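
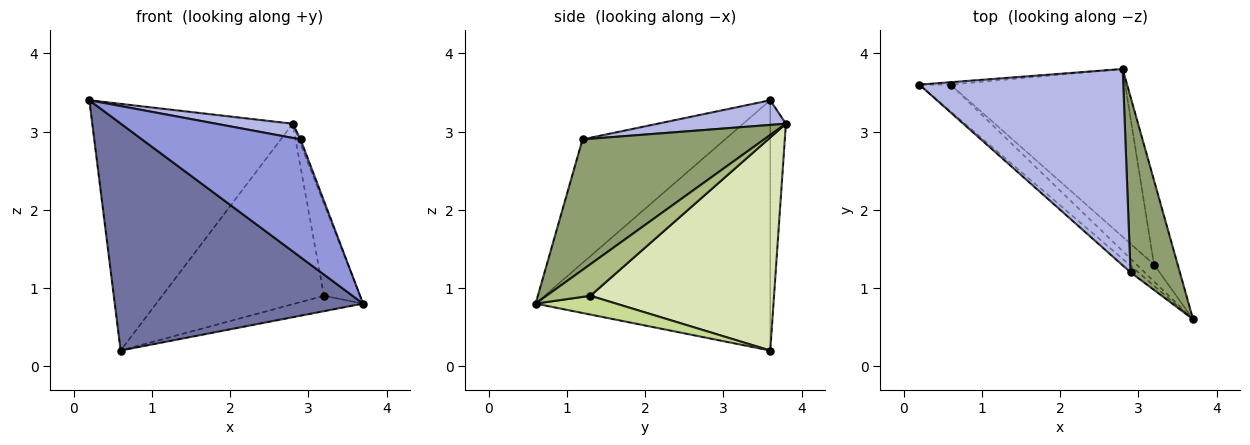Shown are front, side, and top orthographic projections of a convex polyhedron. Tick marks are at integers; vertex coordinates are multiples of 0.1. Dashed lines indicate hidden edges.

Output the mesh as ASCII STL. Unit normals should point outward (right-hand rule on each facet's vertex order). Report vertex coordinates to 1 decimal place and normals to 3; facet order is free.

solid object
 facet normal -0.684 -0.724 -0.086
  outer loop
   vertex 0.6 3.6 0.2
   vertex 3.7 0.6 0.8
   vertex 0.2 3.6 3.4
  endloop
 endfacet
 facet normal -0.078 0.997 -0.010
  outer loop
   vertex 0.6 3.6 0.2
   vertex 0.2 3.6 3.4
   vertex 2.8 3.8 3.1
  endloop
 endfacet
 facet normal -0.668 -0.743 -0.042
  outer loop
   vertex 2.9 1.2 2.9
   vertex 0.2 3.6 3.4
   vertex 3.7 0.6 0.8
  endloop
 endfacet
 facet normal 0.120 -0.072 0.990
  outer loop
   vertex 2.9 1.2 2.9
   vertex 2.8 3.8 3.1
   vertex 0.2 3.6 3.4
  endloop
 endfacet
 facet normal 0.935 0.009 0.354
  outer loop
   vertex 2.9 1.2 2.9
   vertex 3.7 0.6 0.8
   vertex 2.8 3.8 3.1
  endloop
 endfacet
 facet normal 0.668 0.549 -0.502
  outer loop
   vertex 3.2 1.3 0.9
   vertex 2.8 3.8 3.1
   vertex 3.7 0.6 0.8
  endloop
 endfacet
 facet normal 0.622 0.527 -0.579
  outer loop
   vertex 3.2 1.3 0.9
   vertex 3.7 0.6 0.8
   vertex 0.6 3.6 0.2
  endloop
 endfacet
 facet normal 0.639 0.563 -0.524
  outer loop
   vertex 3.2 1.3 0.9
   vertex 0.6 3.6 0.2
   vertex 2.8 3.8 3.1
  endloop
 endfacet
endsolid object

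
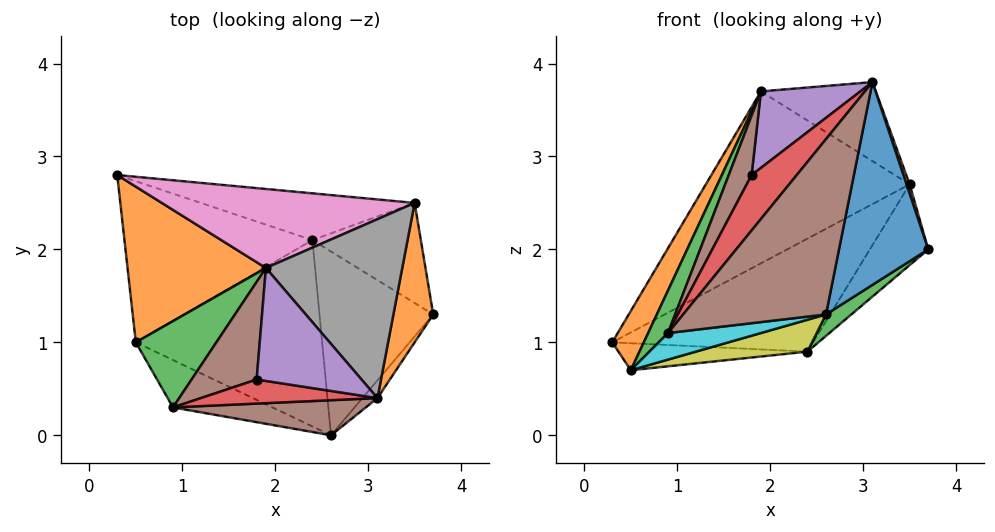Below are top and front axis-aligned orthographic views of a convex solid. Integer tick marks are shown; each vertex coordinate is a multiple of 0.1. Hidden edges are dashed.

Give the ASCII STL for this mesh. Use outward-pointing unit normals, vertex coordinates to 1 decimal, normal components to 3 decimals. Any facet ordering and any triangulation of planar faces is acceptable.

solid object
 facet normal 0.777 -0.628 -0.055
  outer loop
   vertex 3.1 0.4 3.8
   vertex 2.6 0.0 1.3
   vertex 3.7 1.3 2.0
  endloop
 endfacet
 facet normal 0.952 -0.020 0.307
  outer loop
   vertex 3.5 2.5 2.7
   vertex 3.1 0.4 3.8
   vertex 3.7 1.3 2.0
  endloop
 endfacet
 facet normal 0.610 -0.092 -0.787
  outer loop
   vertex 2.4 2.1 0.9
   vertex 3.7 1.3 2.0
   vertex 2.6 0.0 1.3
  endloop
 endfacet
 facet normal 0.278 0.887 -0.367
  outer loop
   vertex 2.4 2.1 0.9
   vertex 0.3 2.8 1.0
   vertex 3.5 2.5 2.7
  endloop
 endfacet
 facet normal 0.722 0.434 -0.538
  outer loop
   vertex 2.4 2.1 0.9
   vertex 3.5 2.5 2.7
   vertex 3.7 1.3 2.0
  endloop
 endfacet
 facet normal -0.192 -0.962 0.192
  outer loop
   vertex 0.9 0.3 1.1
   vertex 2.6 0.0 1.3
   vertex 3.1 0.4 3.8
  endloop
 endfacet
 facet normal -0.135 0.900 0.414
  outer loop
   vertex 1.9 1.8 3.7
   vertex 3.5 2.5 2.7
   vertex 0.3 2.8 1.0
  endloop
 endfacet
 facet normal 0.367 0.376 0.851
  outer loop
   vertex 1.9 1.8 3.7
   vertex 3.1 0.4 3.8
   vertex 3.5 2.5 2.7
  endloop
 endfacet
 facet normal 0.197 -0.165 -0.966
  outer loop
   vertex 0.5 1.0 0.7
   vertex 2.4 2.1 0.9
   vertex 2.6 0.0 1.3
  endloop
 endfacet
 facet normal 0.016 -0.489 -0.872
  outer loop
   vertex 0.5 1.0 0.7
   vertex 2.6 0.0 1.3
   vertex 0.9 0.3 1.1
  endloop
 endfacet
 facet normal 0.008 0.165 -0.986
  outer loop
   vertex 0.5 1.0 0.7
   vertex 0.3 2.8 1.0
   vertex 2.4 2.1 0.9
  endloop
 endfacet
 facet normal -0.874 -0.173 0.454
  outer loop
   vertex 0.5 1.0 0.7
   vertex 1.9 1.8 3.7
   vertex 0.3 2.8 1.0
  endloop
 endfacet
 facet normal -0.858 -0.227 0.461
  outer loop
   vertex 0.5 1.0 0.7
   vertex 0.9 0.3 1.1
   vertex 1.9 1.8 3.7
  endloop
 endfacet
 facet normal -0.409 -0.837 0.364
  outer loop
   vertex 1.8 0.6 2.8
   vertex 0.9 0.3 1.1
   vertex 3.1 0.4 3.8
  endloop
 endfacet
 facet normal -0.586 -0.454 0.671
  outer loop
   vertex 1.8 0.6 2.8
   vertex 3.1 0.4 3.8
   vertex 1.9 1.8 3.7
  endloop
 endfacet
 facet normal -0.821 -0.297 0.487
  outer loop
   vertex 1.8 0.6 2.8
   vertex 1.9 1.8 3.7
   vertex 0.9 0.3 1.1
  endloop
 endfacet
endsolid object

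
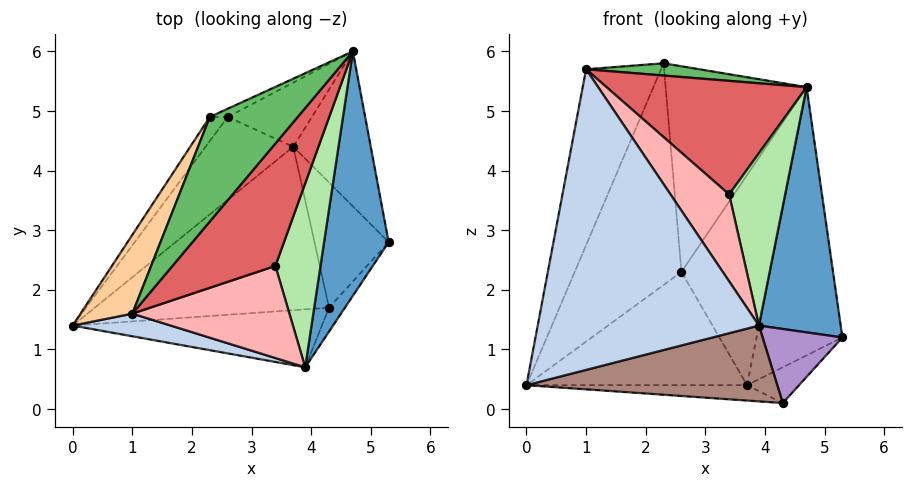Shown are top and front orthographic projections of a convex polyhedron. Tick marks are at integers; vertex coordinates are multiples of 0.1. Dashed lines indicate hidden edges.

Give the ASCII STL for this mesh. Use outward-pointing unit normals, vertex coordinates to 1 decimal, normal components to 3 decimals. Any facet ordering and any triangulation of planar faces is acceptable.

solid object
 facet normal 0.758 -0.462 0.460
  outer loop
   vertex 3.9 0.7 1.4
   vertex 5.3 2.8 1.2
   vertex 4.7 6.0 5.4
  endloop
 endfacet
 facet normal -0.194 -0.978 0.074
  outer loop
   vertex 1.0 1.6 5.7
   vertex 0.0 1.4 0.4
   vertex 3.9 0.7 1.4
  endloop
 endfacet
 facet normal 0.745 0.578 -0.334
  outer loop
   vertex 3.7 4.4 0.4
   vertex 4.7 6.0 5.4
   vertex 5.3 2.8 1.2
  endloop
 endfacet
 facet normal -0.920 0.358 0.160
  outer loop
   vertex 2.3 4.9 5.8
   vertex 0.0 1.4 0.4
   vertex 1.0 1.6 5.7
  endloop
 endfacet
 facet normal 0.214 -0.114 0.970
  outer loop
   vertex 2.3 4.9 5.8
   vertex 1.0 1.6 5.7
   vertex 4.7 6.0 5.4
  endloop
 endfacet
 facet normal 0.662 -0.512 0.547
  outer loop
   vertex 3.4 2.4 3.6
   vertex 3.9 0.7 1.4
   vertex 4.7 6.0 5.4
  endloop
 endfacet
 facet normal 0.656 -0.514 0.554
  outer loop
   vertex 3.4 2.4 3.6
   vertex 4.7 6.0 5.4
   vertex 1.0 1.6 5.7
  endloop
 endfacet
 facet normal 0.654 -0.519 0.550
  outer loop
   vertex 3.4 2.4 3.6
   vertex 1.0 1.6 5.7
   vertex 3.9 0.7 1.4
  endloop
 endfacet
 facet normal 0.811 -0.557 -0.179
  outer loop
   vertex 4.3 1.7 0.1
   vertex 5.3 2.8 1.2
   vertex 3.9 0.7 1.4
  endloop
 endfacet
 facet normal 0.603 0.219 -0.767
  outer loop
   vertex 4.3 1.7 0.1
   vertex 3.7 4.4 0.4
   vertex 5.3 2.8 1.2
  endloop
 endfacet
 facet normal 0.013 -0.794 -0.607
  outer loop
   vertex 4.3 1.7 0.1
   vertex 3.9 0.7 1.4
   vertex 0.0 1.4 0.4
  endloop
 endfacet
 facet normal -0.076 0.093 -0.993
  outer loop
   vertex 4.3 1.7 0.1
   vertex 0.0 1.4 0.4
   vertex 3.7 4.4 0.4
  endloop
 endfacet
 facet normal -0.070 0.954 -0.291
  outer loop
   vertex 2.6 4.9 2.3
   vertex 4.7 6.0 5.4
   vertex 3.7 4.4 0.4
  endloop
 endfacet
 facet normal -0.421 0.906 -0.036
  outer loop
   vertex 2.6 4.9 2.3
   vertex 2.3 4.9 5.8
   vertex 4.7 6.0 5.4
  endloop
 endfacet
 facet normal -0.547 0.675 -0.495
  outer loop
   vertex 2.6 4.9 2.3
   vertex 3.7 4.4 0.4
   vertex 0.0 1.4 0.4
  endloop
 endfacet
 facet normal -0.783 0.618 -0.067
  outer loop
   vertex 2.6 4.9 2.3
   vertex 0.0 1.4 0.4
   vertex 2.3 4.9 5.8
  endloop
 endfacet
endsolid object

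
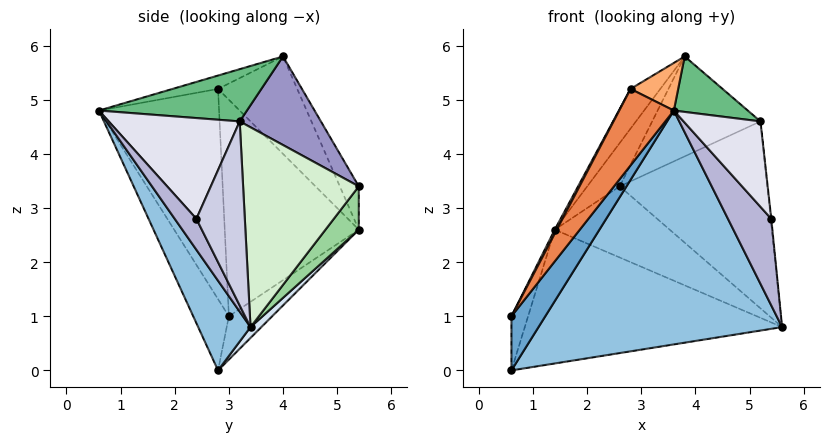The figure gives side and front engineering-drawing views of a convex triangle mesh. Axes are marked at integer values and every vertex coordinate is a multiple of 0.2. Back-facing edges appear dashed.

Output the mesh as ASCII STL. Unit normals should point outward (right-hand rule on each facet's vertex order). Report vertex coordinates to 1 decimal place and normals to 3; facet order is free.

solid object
 facet normal -0.718 -0.682 0.136
  outer loop
   vertex 0.6 2.8 0.0
   vertex 3.6 0.6 4.8
   vertex 0.6 3.0 1.0
  endloop
 endfacet
 facet normal 0.182 -0.846 -0.501
  outer loop
   vertex 0.6 2.8 0.0
   vertex 5.6 3.4 0.8
   vertex 3.6 0.6 4.8
  endloop
 endfacet
 facet normal -0.931 0.358 -0.072
  outer loop
   vertex 0.6 2.8 0.0
   vertex 0.6 3.0 1.0
   vertex 1.4 5.4 2.6
  endloop
 endfacet
 facet normal 0.030 0.702 -0.711
  outer loop
   vertex 0.6 2.8 0.0
   vertex 1.4 5.4 2.6
   vertex 5.6 3.4 0.8
  endloop
 endfacet
 facet normal -0.828 -0.377 0.416
  outer loop
   vertex 2.8 2.8 5.2
   vertex 0.6 3.0 1.0
   vertex 3.6 0.6 4.8
  endloop
 endfacet
 facet normal -0.248 -0.260 0.933
  outer loop
   vertex 2.8 2.8 5.2
   vertex 3.6 0.6 4.8
   vertex 3.8 4.0 5.8
  endloop
 endfacet
 facet normal -0.886 -0.014 0.463
  outer loop
   vertex 2.8 2.8 5.2
   vertex 1.4 5.4 2.6
   vertex 0.6 3.0 1.0
  endloop
 endfacet
 facet normal -0.711 0.267 0.650
  outer loop
   vertex 2.8 2.8 5.2
   vertex 3.8 4.0 5.8
   vertex 1.4 5.4 2.6
  endloop
 endfacet
 facet normal 0.535 -0.267 0.802
  outer loop
   vertex 5.2 3.2 4.6
   vertex 3.8 4.0 5.8
   vertex 3.6 0.6 4.8
  endloop
 endfacet
 facet normal 0.257 0.886 -0.385
  outer loop
   vertex 2.6 5.4 3.4
   vertex 5.6 3.4 0.8
   vertex 1.4 5.4 2.6
  endloop
 endfacet
 facet normal -0.402 0.689 0.603
  outer loop
   vertex 2.6 5.4 3.4
   vertex 1.4 5.4 2.6
   vertex 3.8 4.0 5.8
  endloop
 endfacet
 facet normal 0.613 0.783 0.106
  outer loop
   vertex 2.6 5.4 3.4
   vertex 5.2 3.2 4.6
   vertex 5.6 3.4 0.8
  endloop
 endfacet
 facet normal 0.592 0.789 0.164
  outer loop
   vertex 2.6 5.4 3.4
   vertex 3.8 4.0 5.8
   vertex 5.2 3.2 4.6
  endloop
 endfacet
 facet normal 0.415 -0.830 -0.373
  outer loop
   vertex 5.4 2.4 2.8
   vertex 3.6 0.6 4.8
   vertex 5.6 3.4 0.8
  endloop
 endfacet
 facet normal 0.994 0.012 0.105
  outer loop
   vertex 5.4 2.4 2.8
   vertex 5.6 3.4 0.8
   vertex 5.2 3.2 4.6
  endloop
 endfacet
 facet normal 0.821 -0.482 0.305
  outer loop
   vertex 5.4 2.4 2.8
   vertex 5.2 3.2 4.6
   vertex 3.6 0.6 4.8
  endloop
 endfacet
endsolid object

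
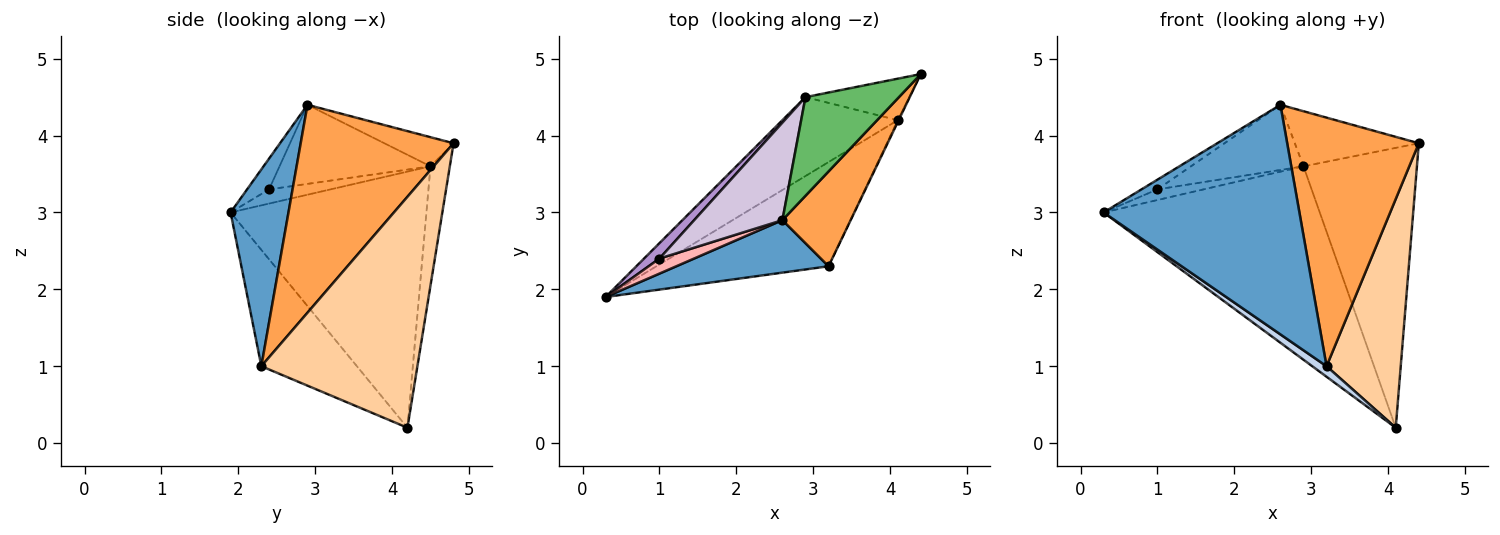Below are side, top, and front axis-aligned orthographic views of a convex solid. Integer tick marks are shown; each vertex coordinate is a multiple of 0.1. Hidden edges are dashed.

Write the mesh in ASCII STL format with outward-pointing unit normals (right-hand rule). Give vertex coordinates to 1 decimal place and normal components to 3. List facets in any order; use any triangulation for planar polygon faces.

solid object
 facet normal 0.277 -0.937 0.214
  outer loop
   vertex 3.2 2.3 1.0
   vertex 2.6 2.9 4.4
   vertex 0.3 1.9 3.0
  endloop
 endfacet
 facet normal -0.558 -0.083 -0.826
  outer loop
   vertex 3.2 2.3 1.0
   vertex 0.3 1.9 3.0
   vertex 4.1 4.2 0.2
  endloop
 endfacet
 facet normal 0.735 -0.633 0.242
  outer loop
   vertex 3.2 2.3 1.0
   vertex 4.4 4.8 3.9
   vertex 2.6 2.9 4.4
  endloop
 endfacet
 facet normal 0.903 -0.429 -0.004
  outer loop
   vertex 3.2 2.3 1.0
   vertex 4.1 4.2 0.2
   vertex 4.4 4.8 3.9
  endloop
 endfacet
 facet normal -0.263 0.470 0.842
  outer loop
   vertex 2.9 4.5 3.6
   vertex 2.6 2.9 4.4
   vertex 4.4 4.8 3.9
  endloop
 endfacet
 facet normal -0.643 0.709 -0.289
  outer loop
   vertex 2.9 4.5 3.6
   vertex 4.1 4.2 0.2
   vertex 0.3 1.9 3.0
  endloop
 endfacet
 facet normal -0.166 0.975 -0.145
  outer loop
   vertex 2.9 4.5 3.6
   vertex 4.4 4.8 3.9
   vertex 4.1 4.2 0.2
  endloop
 endfacet
 facet normal -0.599 0.434 0.673
  outer loop
   vertex 1.0 2.4 3.3
   vertex 0.3 1.9 3.0
   vertex 2.6 2.9 4.4
  endloop
 endfacet
 facet normal -0.605 0.453 0.655
  outer loop
   vertex 1.0 2.4 3.3
   vertex 2.9 4.5 3.6
   vertex 0.3 1.9 3.0
  endloop
 endfacet
 facet normal -0.598 0.445 0.667
  outer loop
   vertex 1.0 2.4 3.3
   vertex 2.6 2.9 4.4
   vertex 2.9 4.5 3.6
  endloop
 endfacet
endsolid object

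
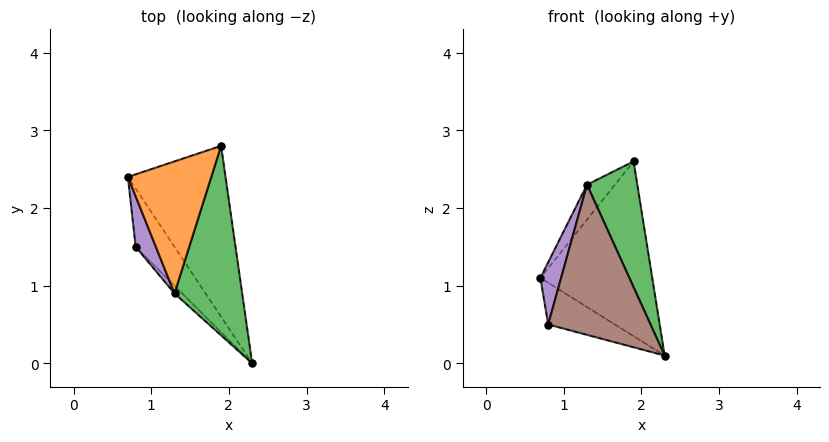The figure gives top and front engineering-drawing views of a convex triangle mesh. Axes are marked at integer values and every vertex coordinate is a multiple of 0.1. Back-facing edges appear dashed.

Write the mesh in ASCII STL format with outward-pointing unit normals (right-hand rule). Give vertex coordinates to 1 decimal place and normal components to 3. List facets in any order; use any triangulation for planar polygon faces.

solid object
 facet normal 0.536 0.603 -0.590
  outer loop
   vertex 1.9 2.8 2.6
   vertex 2.3 0.0 0.1
   vertex 0.7 2.4 1.1
  endloop
 endfacet
 facet normal -0.791 0.156 0.591
  outer loop
   vertex 1.3 0.9 2.3
   vertex 1.9 2.8 2.6
   vertex 0.7 2.4 1.1
  endloop
 endfacet
 facet normal 0.800 -0.332 0.499
  outer loop
   vertex 1.3 0.9 2.3
   vertex 2.3 0.0 0.1
   vertex 1.9 2.8 2.6
  endloop
 endfacet
 facet normal 0.344 0.547 -0.763
  outer loop
   vertex 0.8 1.5 0.5
   vertex 0.7 2.4 1.1
   vertex 2.3 0.0 0.1
  endloop
 endfacet
 facet normal -0.955 -0.231 0.188
  outer loop
   vertex 0.8 1.5 0.5
   vertex 1.3 0.9 2.3
   vertex 0.7 2.4 1.1
  endloop
 endfacet
 facet normal -0.711 -0.702 -0.036
  outer loop
   vertex 0.8 1.5 0.5
   vertex 2.3 0.0 0.1
   vertex 1.3 0.9 2.3
  endloop
 endfacet
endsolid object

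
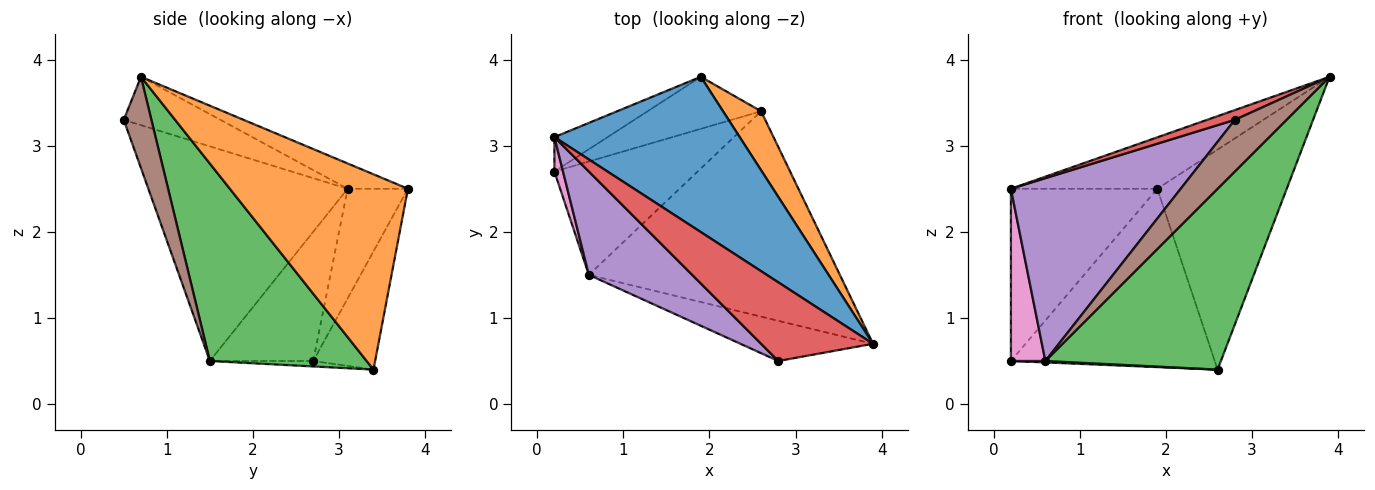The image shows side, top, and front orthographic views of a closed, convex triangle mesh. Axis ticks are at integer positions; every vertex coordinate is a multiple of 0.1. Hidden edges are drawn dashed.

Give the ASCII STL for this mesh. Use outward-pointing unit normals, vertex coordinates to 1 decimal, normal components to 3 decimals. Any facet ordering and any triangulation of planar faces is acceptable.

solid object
 facet normal -0.128 0.312 0.941
  outer loop
   vertex 1.9 3.8 2.5
   vertex 0.2 3.1 2.5
   vertex 3.9 0.7 3.8
  endloop
 endfacet
 facet normal 0.799 0.581 0.156
  outer loop
   vertex 1.9 3.8 2.5
   vertex 3.9 0.7 3.8
   vertex 2.6 3.4 0.4
  endloop
 endfacet
 facet normal 0.508 -0.569 -0.646
  outer loop
   vertex 0.6 1.5 0.5
   vertex 2.6 3.4 0.4
   vertex 3.9 0.7 3.8
  endloop
 endfacet
 facet normal -0.394 -0.113 0.912
  outer loop
   vertex 2.8 0.5 3.3
   vertex 3.9 0.7 3.8
   vertex 0.2 3.1 2.5
  endloop
 endfacet
 facet normal -0.715 -0.609 0.344
  outer loop
   vertex 2.8 0.5 3.3
   vertex 0.2 3.1 2.5
   vertex 0.6 1.5 0.5
  endloop
 endfacet
 facet normal 0.389 -0.727 -0.566
  outer loop
   vertex 2.8 0.5 3.3
   vertex 0.6 1.5 0.5
   vertex 3.9 0.7 3.8
  endloop
 endfacet
 facet normal -0.947 -0.316 0.063
  outer loop
   vertex 0.2 2.7 0.5
   vertex 0.6 1.5 0.5
   vertex 0.2 3.1 2.5
  endloop
 endfacet
 facet normal -0.038 -0.013 -0.999
  outer loop
   vertex 0.2 2.7 0.5
   vertex 2.6 3.4 0.4
   vertex 0.6 1.5 0.5
  endloop
 endfacet
 facet normal -0.374 0.909 -0.182
  outer loop
   vertex 0.2 2.7 0.5
   vertex 0.2 3.1 2.5
   vertex 1.9 3.8 2.5
  endloop
 endfacet
 facet normal -0.280 0.922 -0.269
  outer loop
   vertex 0.2 2.7 0.5
   vertex 1.9 3.8 2.5
   vertex 2.6 3.4 0.4
  endloop
 endfacet
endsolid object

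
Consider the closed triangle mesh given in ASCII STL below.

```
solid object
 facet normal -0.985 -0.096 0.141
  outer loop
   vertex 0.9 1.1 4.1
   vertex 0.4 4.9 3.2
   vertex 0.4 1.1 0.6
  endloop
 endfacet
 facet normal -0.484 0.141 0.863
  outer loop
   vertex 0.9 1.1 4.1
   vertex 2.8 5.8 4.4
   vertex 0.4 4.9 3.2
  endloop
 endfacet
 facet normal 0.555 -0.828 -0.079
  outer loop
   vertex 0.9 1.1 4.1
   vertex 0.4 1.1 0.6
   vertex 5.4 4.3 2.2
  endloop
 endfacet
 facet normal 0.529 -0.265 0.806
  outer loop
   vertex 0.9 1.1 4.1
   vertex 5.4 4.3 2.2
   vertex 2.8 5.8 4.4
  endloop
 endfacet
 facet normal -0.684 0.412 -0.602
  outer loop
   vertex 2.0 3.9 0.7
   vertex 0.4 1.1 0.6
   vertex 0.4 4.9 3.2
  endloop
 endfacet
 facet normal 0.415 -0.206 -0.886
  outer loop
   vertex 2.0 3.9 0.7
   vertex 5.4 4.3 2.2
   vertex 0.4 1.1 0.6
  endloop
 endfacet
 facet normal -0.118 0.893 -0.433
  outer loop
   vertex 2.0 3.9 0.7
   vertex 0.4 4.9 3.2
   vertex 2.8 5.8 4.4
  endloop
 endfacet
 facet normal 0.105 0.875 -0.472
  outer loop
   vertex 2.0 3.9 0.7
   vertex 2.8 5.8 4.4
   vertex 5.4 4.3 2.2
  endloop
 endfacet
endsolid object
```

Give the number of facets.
8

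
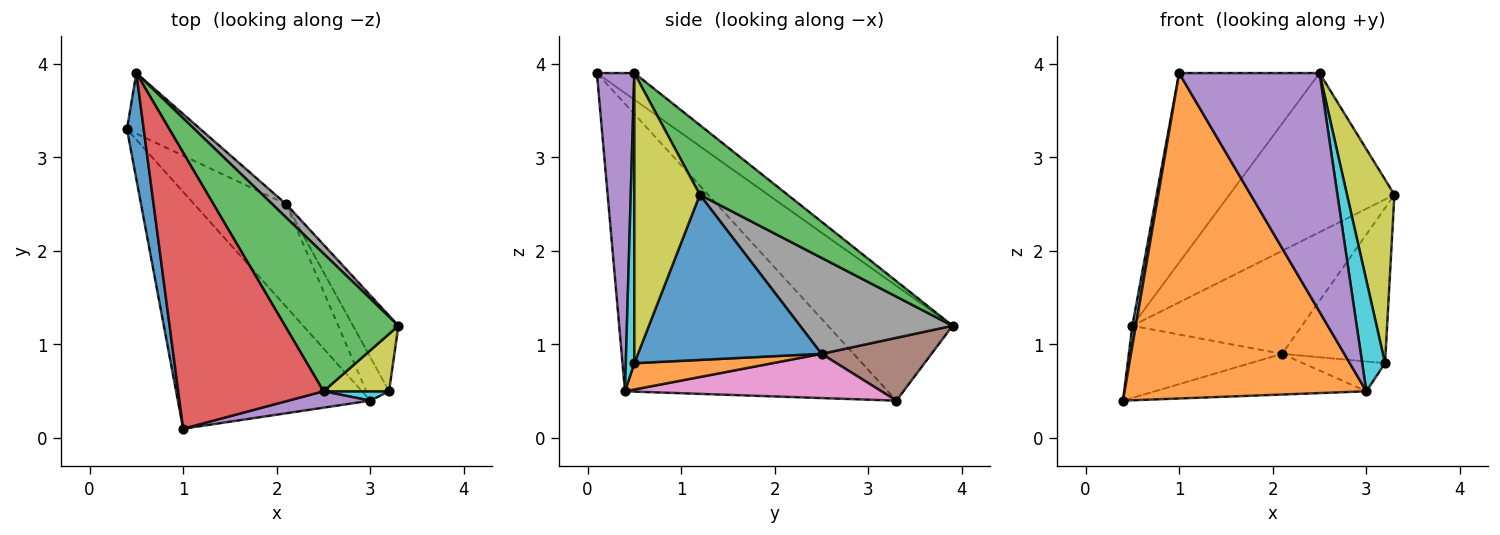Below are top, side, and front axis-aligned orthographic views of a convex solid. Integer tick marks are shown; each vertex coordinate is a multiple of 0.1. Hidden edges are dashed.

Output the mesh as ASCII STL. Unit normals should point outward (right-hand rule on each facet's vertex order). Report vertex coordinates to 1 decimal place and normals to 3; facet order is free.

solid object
 facet normal -0.989 -0.028 0.144
  outer loop
   vertex 0.5 3.9 1.2
   vertex 0.4 3.3 0.4
   vertex 1.0 0.1 3.9
  endloop
 endfacet
 facet normal -0.660 -0.607 -0.442
  outer loop
   vertex 3.0 0.4 0.5
   vertex 1.0 0.1 3.9
   vertex 0.4 3.3 0.4
  endloop
 endfacet
 facet normal 0.373 0.702 0.607
  outer loop
   vertex 2.5 0.5 3.9
   vertex 3.3 1.2 2.6
   vertex 0.5 3.9 1.2
  endloop
 endfacet
 facet normal -0.149 0.560 0.815
  outer loop
   vertex 2.5 0.5 3.9
   vertex 0.5 3.9 1.2
   vertex 1.0 0.1 3.9
  endloop
 endfacet
 facet normal 0.257 -0.964 0.066
  outer loop
   vertex 2.5 0.5 3.9
   vertex 1.0 0.1 3.9
   vertex 3.0 0.4 0.5
  endloop
 endfacet
 facet normal 0.482 0.671 -0.564
  outer loop
   vertex 2.1 2.5 0.9
   vertex 0.4 3.3 0.4
   vertex 0.5 3.9 1.2
  endloop
 endfacet
 facet normal 0.408 0.337 -0.849
  outer loop
   vertex 2.1 2.5 0.9
   vertex 3.0 0.4 0.5
   vertex 0.4 3.3 0.4
  endloop
 endfacet
 facet normal 0.666 0.740 0.096
  outer loop
   vertex 2.1 2.5 0.9
   vertex 0.5 3.9 1.2
   vertex 3.3 1.2 2.6
  endloop
 endfacet
 facet normal 0.797 -0.577 0.180
  outer loop
   vertex 3.2 0.5 0.8
   vertex 3.3 1.2 2.6
   vertex 2.5 0.5 3.9
  endloop
 endfacet
 facet normal 0.349 -0.934 0.079
  outer loop
   vertex 3.2 0.5 0.8
   vertex 2.5 0.5 3.9
   vertex 3.0 0.4 0.5
  endloop
 endfacet
 facet normal 0.847 0.478 -0.233
  outer loop
   vertex 3.2 0.5 0.8
   vertex 2.1 2.5 0.9
   vertex 3.3 1.2 2.6
  endloop
 endfacet
 facet normal 0.690 0.409 -0.597
  outer loop
   vertex 3.2 0.5 0.8
   vertex 3.0 0.4 0.5
   vertex 2.1 2.5 0.9
  endloop
 endfacet
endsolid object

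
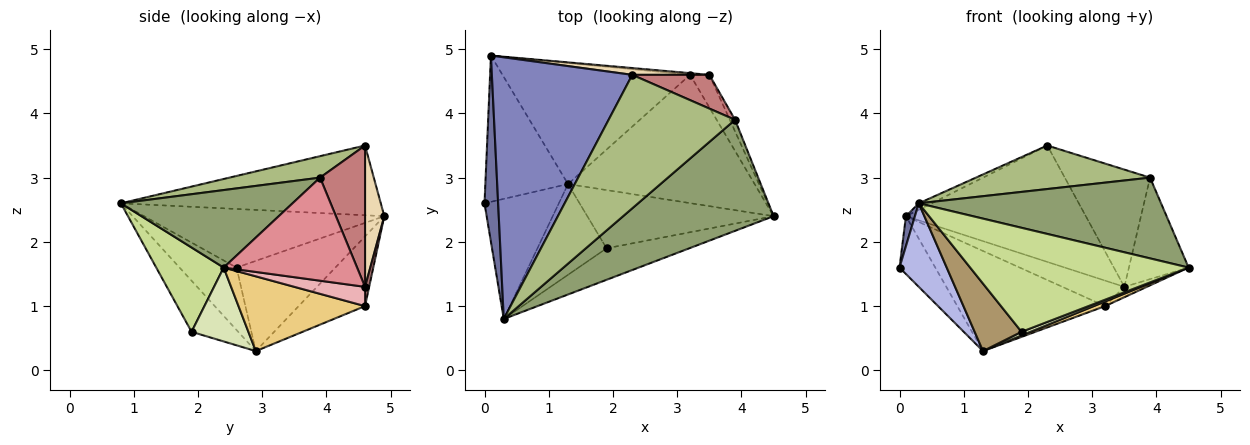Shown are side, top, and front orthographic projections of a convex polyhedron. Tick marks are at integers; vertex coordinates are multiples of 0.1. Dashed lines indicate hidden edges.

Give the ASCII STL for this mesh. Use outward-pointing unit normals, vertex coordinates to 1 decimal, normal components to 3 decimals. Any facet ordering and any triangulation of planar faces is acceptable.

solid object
 facet normal -0.973 -0.036 0.226
  outer loop
   vertex 0.3 0.8 2.6
   vertex 0.1 4.9 2.4
   vertex 0.0 2.6 1.6
  endloop
 endfacet
 facet normal -0.445 0.022 0.895
  outer loop
   vertex 2.3 4.6 3.5
   vertex 0.1 4.9 2.4
   vertex 0.3 0.8 2.6
  endloop
 endfacet
 facet normal -0.712 0.258 -0.653
  outer loop
   vertex 1.3 2.9 0.3
   vertex 0.0 2.6 1.6
   vertex 0.1 4.9 2.4
  endloop
 endfacet
 facet normal -0.567 -0.470 -0.676
  outer loop
   vertex 1.3 2.9 0.3
   vertex 0.3 0.8 2.6
   vertex 0.0 2.6 1.6
  endloop
 endfacet
 facet normal 0.385 -0.543 0.747
  outer loop
   vertex 3.9 3.9 3.0
   vertex 0.3 0.8 2.6
   vertex 4.5 2.4 1.6
  endloop
 endfacet
 facet normal 0.159 -0.306 0.939
  outer loop
   vertex 3.9 3.9 3.0
   vertex 2.3 4.6 3.5
   vertex 0.3 0.8 2.6
  endloop
 endfacet
 facet normal 0.283 -0.918 -0.278
  outer loop
   vertex 1.9 1.9 0.6
   vertex 4.5 2.4 1.6
   vertex 0.3 0.8 2.6
  endloop
 endfacet
 facet normal 0.368 -0.058 -0.928
  outer loop
   vertex 1.9 1.9 0.6
   vertex 1.3 2.9 0.3
   vertex 4.5 2.4 1.6
  endloop
 endfacet
 facet normal -0.510 -0.513 -0.690
  outer loop
   vertex 1.9 1.9 0.6
   vertex 0.3 0.8 2.6
   vertex 1.3 2.9 0.3
  endloop
 endfacet
 facet normal -0.275 0.613 -0.741
  outer loop
   vertex 3.2 4.6 1.0
   vertex 1.3 2.9 0.3
   vertex 0.1 4.9 2.4
  endloop
 endfacet
 facet normal 0.372 -0.033 -0.928
  outer loop
   vertex 3.2 4.6 1.0
   vertex 4.5 2.4 1.6
   vertex 1.3 2.9 0.3
  endloop
 endfacet
 facet normal 0.106 0.993 0.058
  outer loop
   vertex 3.5 4.6 1.3
   vertex 0.1 4.9 2.4
   vertex 2.3 4.6 3.5
  endloop
 endfacet
 facet normal 0.066 0.996 -0.066
  outer loop
   vertex 3.5 4.6 1.3
   vertex 3.2 4.6 1.0
   vertex 0.1 4.9 2.4
  endloop
 endfacet
 facet normal 0.452 0.857 0.247
  outer loop
   vertex 3.5 4.6 1.3
   vertex 2.3 4.6 3.5
   vertex 3.9 3.9 3.0
  endloop
 endfacet
 facet normal 0.912 0.408 -0.046
  outer loop
   vertex 3.5 4.6 1.3
   vertex 3.9 3.9 3.0
   vertex 4.5 2.4 1.6
  endloop
 endfacet
 facet normal 0.690 0.220 -0.690
  outer loop
   vertex 3.5 4.6 1.3
   vertex 4.5 2.4 1.6
   vertex 3.2 4.6 1.0
  endloop
 endfacet
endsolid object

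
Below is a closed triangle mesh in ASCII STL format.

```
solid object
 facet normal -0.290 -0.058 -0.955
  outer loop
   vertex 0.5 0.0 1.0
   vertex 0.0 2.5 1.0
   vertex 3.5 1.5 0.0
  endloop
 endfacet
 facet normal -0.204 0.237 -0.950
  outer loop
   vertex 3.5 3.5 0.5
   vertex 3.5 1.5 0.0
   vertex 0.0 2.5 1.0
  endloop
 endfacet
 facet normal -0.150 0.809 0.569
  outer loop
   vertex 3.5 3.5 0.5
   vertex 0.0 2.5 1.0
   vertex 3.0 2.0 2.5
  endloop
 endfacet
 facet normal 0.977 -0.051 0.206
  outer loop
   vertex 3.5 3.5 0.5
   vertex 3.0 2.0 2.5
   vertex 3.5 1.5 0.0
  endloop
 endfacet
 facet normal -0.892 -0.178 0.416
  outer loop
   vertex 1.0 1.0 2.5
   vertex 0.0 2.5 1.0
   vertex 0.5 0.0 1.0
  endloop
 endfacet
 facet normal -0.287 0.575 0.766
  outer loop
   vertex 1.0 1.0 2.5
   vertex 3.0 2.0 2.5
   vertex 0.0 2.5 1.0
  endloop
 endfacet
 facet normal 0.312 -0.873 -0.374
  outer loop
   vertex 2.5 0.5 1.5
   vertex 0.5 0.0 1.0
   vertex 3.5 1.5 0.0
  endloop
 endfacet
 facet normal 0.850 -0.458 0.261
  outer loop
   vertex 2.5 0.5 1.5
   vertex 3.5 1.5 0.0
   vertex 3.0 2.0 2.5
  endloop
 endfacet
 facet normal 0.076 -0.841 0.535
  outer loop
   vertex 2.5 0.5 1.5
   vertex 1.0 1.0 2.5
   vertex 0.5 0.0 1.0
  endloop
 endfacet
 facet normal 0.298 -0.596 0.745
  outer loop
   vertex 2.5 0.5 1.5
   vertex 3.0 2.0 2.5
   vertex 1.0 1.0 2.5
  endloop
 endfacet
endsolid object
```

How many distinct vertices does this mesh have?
7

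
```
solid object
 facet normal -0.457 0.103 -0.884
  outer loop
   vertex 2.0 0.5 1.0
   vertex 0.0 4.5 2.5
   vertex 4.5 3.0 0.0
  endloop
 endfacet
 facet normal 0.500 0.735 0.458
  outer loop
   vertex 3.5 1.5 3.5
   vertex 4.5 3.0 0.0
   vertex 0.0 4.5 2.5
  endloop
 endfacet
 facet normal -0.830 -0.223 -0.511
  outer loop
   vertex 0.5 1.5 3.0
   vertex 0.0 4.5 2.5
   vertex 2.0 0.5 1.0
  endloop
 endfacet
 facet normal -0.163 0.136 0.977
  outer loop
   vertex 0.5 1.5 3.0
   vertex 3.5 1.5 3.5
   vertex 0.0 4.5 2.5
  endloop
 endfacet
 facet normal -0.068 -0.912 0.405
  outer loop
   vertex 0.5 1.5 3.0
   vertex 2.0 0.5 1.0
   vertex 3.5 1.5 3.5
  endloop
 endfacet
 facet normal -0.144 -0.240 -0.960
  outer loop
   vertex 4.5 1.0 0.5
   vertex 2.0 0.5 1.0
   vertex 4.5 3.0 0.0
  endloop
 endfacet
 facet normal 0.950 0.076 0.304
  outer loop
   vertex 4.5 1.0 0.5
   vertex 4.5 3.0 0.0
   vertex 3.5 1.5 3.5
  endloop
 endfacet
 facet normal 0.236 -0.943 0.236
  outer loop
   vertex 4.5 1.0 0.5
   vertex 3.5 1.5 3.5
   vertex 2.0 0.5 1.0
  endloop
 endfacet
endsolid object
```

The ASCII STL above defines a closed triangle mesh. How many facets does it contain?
8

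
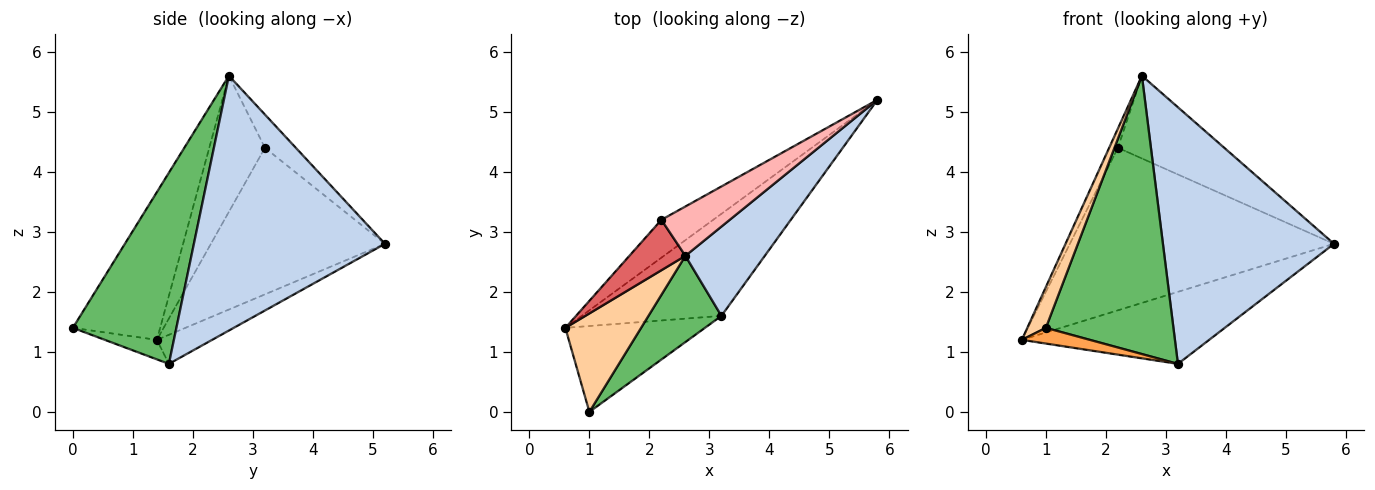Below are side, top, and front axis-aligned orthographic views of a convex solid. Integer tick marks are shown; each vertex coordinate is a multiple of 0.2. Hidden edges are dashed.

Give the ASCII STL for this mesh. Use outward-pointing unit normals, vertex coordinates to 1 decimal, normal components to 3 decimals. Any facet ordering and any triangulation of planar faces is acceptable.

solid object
 facet normal -0.168 0.569 -0.805
  outer loop
   vertex 3.2 1.6 0.8
   vertex 0.6 1.4 1.2
   vertex 5.8 5.2 2.8
  endloop
 endfacet
 facet normal 0.726 -0.650 0.226
  outer loop
   vertex 2.6 2.6 5.6
   vertex 3.2 1.6 0.8
   vertex 5.8 5.2 2.8
  endloop
 endfacet
 facet normal -0.136 -0.178 -0.975
  outer loop
   vertex 1.0 0.0 1.4
   vertex 0.6 1.4 1.2
   vertex 3.2 1.6 0.8
  endloop
 endfacet
 facet normal -0.874 -0.186 0.448
  outer loop
   vertex 1.0 0.0 1.4
   vertex 2.6 2.6 5.6
   vertex 0.6 1.4 1.2
  endloop
 endfacet
 facet normal 0.613 -0.755 0.234
  outer loop
   vertex 1.0 0.0 1.4
   vertex 3.2 1.6 0.8
   vertex 2.6 2.6 5.6
  endloop
 endfacet
 facet normal -0.540 0.820 -0.191
  outer loop
   vertex 2.2 3.2 4.4
   vertex 5.8 5.2 2.8
   vertex 0.6 1.4 1.2
  endloop
 endfacet
 facet normal -0.915 0.144 0.377
  outer loop
   vertex 2.2 3.2 4.4
   vertex 0.6 1.4 1.2
   vertex 2.6 2.6 5.6
  endloop
 endfacet
 facet normal -0.242 0.833 0.497
  outer loop
   vertex 2.2 3.2 4.4
   vertex 2.6 2.6 5.6
   vertex 5.8 5.2 2.8
  endloop
 endfacet
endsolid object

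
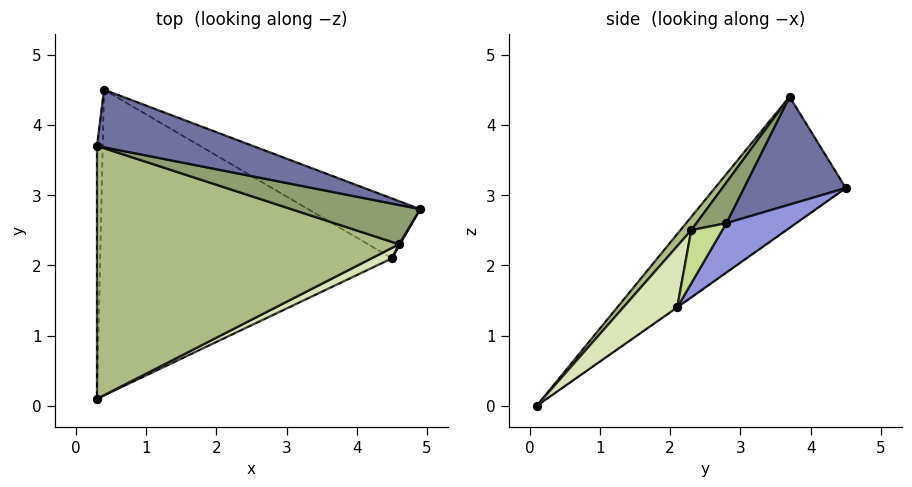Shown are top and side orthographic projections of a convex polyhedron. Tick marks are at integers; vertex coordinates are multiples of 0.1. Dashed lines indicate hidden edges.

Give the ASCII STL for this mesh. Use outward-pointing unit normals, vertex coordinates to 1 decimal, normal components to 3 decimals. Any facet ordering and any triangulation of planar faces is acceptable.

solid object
 facet normal 0.353 0.784 0.510
  outer loop
   vertex 0.4 4.5 3.1
   vertex 0.3 3.7 4.4
   vertex 4.9 2.8 2.6
  endloop
 endfacet
 facet normal -0.998 0.054 -0.044
  outer loop
   vertex 0.4 4.5 3.1
   vertex 0.3 0.1 0.0
   vertex 0.3 3.7 4.4
  endloop
 endfacet
 facet normal 0.242 0.801 -0.548
  outer loop
   vertex 4.5 2.1 1.4
   vertex 0.4 4.5 3.1
   vertex 4.9 2.8 2.6
  endloop
 endfacet
 facet normal -0.002 0.576 -0.817
  outer loop
   vertex 4.5 2.1 1.4
   vertex 0.3 0.1 0.0
   vertex 0.4 4.5 3.1
  endloop
 endfacet
 facet normal 0.282 -0.348 0.894
  outer loop
   vertex 4.6 2.3 2.5
   vertex 4.9 2.8 2.6
   vertex 0.3 3.7 4.4
  endloop
 endfacet
 facet normal 0.028 -0.774 0.633
  outer loop
   vertex 4.6 2.3 2.5
   vertex 0.3 3.7 4.4
   vertex 0.3 0.1 0.0
  endloop
 endfacet
 facet normal 0.856 -0.517 0.016
  outer loop
   vertex 4.6 2.3 2.5
   vertex 4.5 2.1 1.4
   vertex 4.9 2.8 2.6
  endloop
 endfacet
 facet normal 0.391 -0.911 0.130
  outer loop
   vertex 4.6 2.3 2.5
   vertex 0.3 0.1 0.0
   vertex 4.5 2.1 1.4
  endloop
 endfacet
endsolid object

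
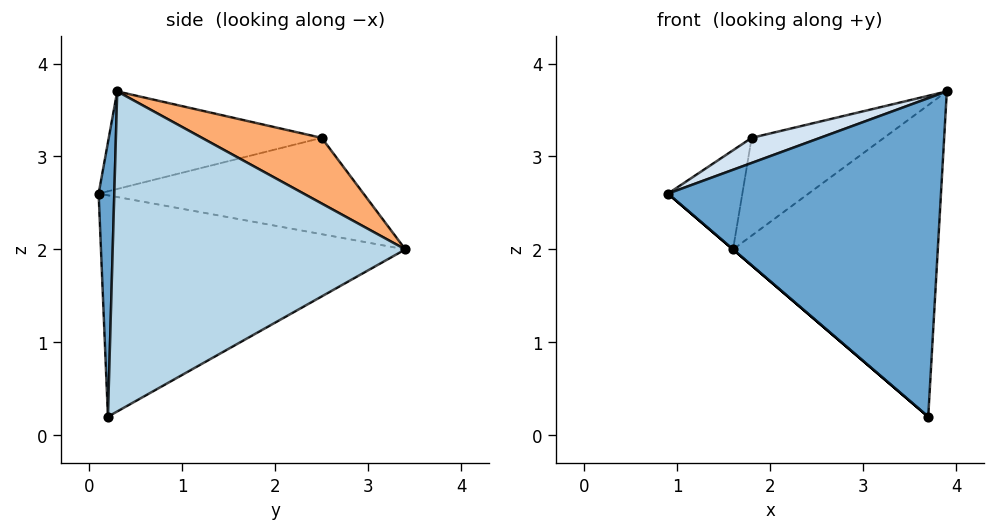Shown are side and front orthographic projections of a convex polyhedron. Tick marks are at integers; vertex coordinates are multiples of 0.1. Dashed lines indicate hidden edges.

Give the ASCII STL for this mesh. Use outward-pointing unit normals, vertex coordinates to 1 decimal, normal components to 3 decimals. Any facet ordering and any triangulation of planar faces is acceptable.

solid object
 facet normal 0.057 -0.998 0.025
  outer loop
   vertex 3.7 0.2 0.2
   vertex 3.9 0.3 3.7
   vertex 0.9 0.1 2.6
  endloop
 endfacet
 facet normal -0.651 0.000 -0.759
  outer loop
   vertex 3.7 0.2 0.2
   vertex 0.9 0.1 2.6
   vertex 1.6 3.4 2.0
  endloop
 endfacet
 facet normal 0.818 0.572 -0.063
  outer loop
   vertex 3.7 0.2 0.2
   vertex 1.6 3.4 2.0
   vertex 3.9 0.3 3.7
  endloop
 endfacet
 facet normal -0.336 -0.108 0.936
  outer loop
   vertex 1.8 2.5 3.2
   vertex 0.9 0.1 2.6
   vertex 3.9 0.3 3.7
  endloop
 endfacet
 facet normal -0.905 0.254 0.341
  outer loop
   vertex 1.8 2.5 3.2
   vertex 1.6 3.4 2.0
   vertex 0.9 0.1 2.6
  endloop
 endfacet
 facet normal 0.613 0.678 0.406
  outer loop
   vertex 1.8 2.5 3.2
   vertex 3.9 0.3 3.7
   vertex 1.6 3.4 2.0
  endloop
 endfacet
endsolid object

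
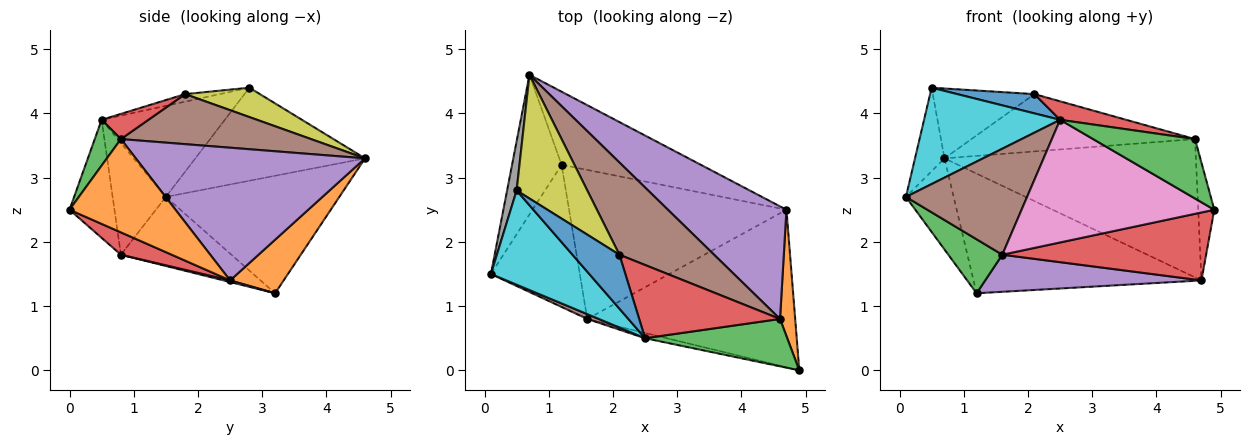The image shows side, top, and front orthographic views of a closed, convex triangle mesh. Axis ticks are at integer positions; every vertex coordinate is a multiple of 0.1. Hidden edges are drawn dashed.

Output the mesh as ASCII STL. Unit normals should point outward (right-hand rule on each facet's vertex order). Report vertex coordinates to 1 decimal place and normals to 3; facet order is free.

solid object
 facet normal -0.893 0.246 -0.377
  outer loop
   vertex 1.2 3.2 1.2
   vertex 0.1 1.5 2.7
   vertex 0.7 4.6 3.3
  endloop
 endfacet
 facet normal 0.197 0.837 -0.511
  outer loop
   vertex 4.7 2.5 1.4
   vertex 1.2 3.2 1.2
   vertex 0.7 4.6 3.3
  endloop
 endfacet
 facet normal -0.588 -0.287 -0.756
  outer loop
   vertex 1.6 0.8 1.8
   vertex 0.1 1.5 2.7
   vertex 1.2 3.2 1.2
  endloop
 endfacet
 facet normal 0.098 -0.394 -0.914
  outer loop
   vertex 1.6 0.8 1.8
   vertex 4.7 2.5 1.4
   vertex 4.9 0.0 2.5
  endloop
 endfacet
 facet normal 0.007 -0.241 -0.970
  outer loop
   vertex 1.6 0.8 1.8
   vertex 1.2 3.2 1.2
   vertex 4.7 2.5 1.4
  endloop
 endfacet
 facet normal -0.402 -0.915 0.042
  outer loop
   vertex 2.5 0.5 3.9
   vertex 0.1 1.5 2.7
   vertex 1.6 0.8 1.8
  endloop
 endfacet
 facet normal -0.227 -0.973 -0.042
  outer loop
   vertex 2.5 0.5 3.9
   vertex 1.6 0.8 1.8
   vertex 4.9 0.0 2.5
  endloop
 endfacet
 facet normal -0.980 0.170 0.100
  outer loop
   vertex 0.5 2.8 4.4
   vertex 0.7 4.6 3.3
   vertex 0.1 1.5 2.7
  endloop
 endfacet
 facet normal 0.340 0.463 0.819
  outer loop
   vertex 0.5 2.8 4.4
   vertex 2.1 1.8 4.3
   vertex 0.7 4.6 3.3
  endloop
 endfacet
 facet normal -0.543 -0.600 0.587
  outer loop
   vertex 0.5 2.8 4.4
   vertex 0.1 1.5 2.7
   vertex 2.5 0.5 3.9
  endloop
 endfacet
 facet normal -0.150 -0.333 0.931
  outer loop
   vertex 0.5 2.8 4.4
   vertex 2.5 0.5 3.9
   vertex 2.1 1.8 4.3
  endloop
 endfacet
 facet normal 0.976 0.148 0.159
  outer loop
   vertex 4.6 0.8 3.6
   vertex 4.9 0.0 2.5
   vertex 4.7 2.5 1.4
  endloop
 endfacet
 facet normal 0.197 -0.767 0.611
  outer loop
   vertex 4.6 0.8 3.6
   vertex 2.5 0.5 3.9
   vertex 4.9 0.0 2.5
  endloop
 endfacet
 facet normal 0.171 -0.241 0.955
  outer loop
   vertex 4.6 0.8 3.6
   vertex 2.1 1.8 4.3
   vertex 2.5 0.5 3.9
  endloop
 endfacet
 facet normal 0.577 0.633 0.516
  outer loop
   vertex 4.6 0.8 3.6
   vertex 4.7 2.5 1.4
   vertex 0.7 4.6 3.3
  endloop
 endfacet
 facet normal 0.410 0.482 0.775
  outer loop
   vertex 4.6 0.8 3.6
   vertex 0.7 4.6 3.3
   vertex 2.1 1.8 4.3
  endloop
 endfacet
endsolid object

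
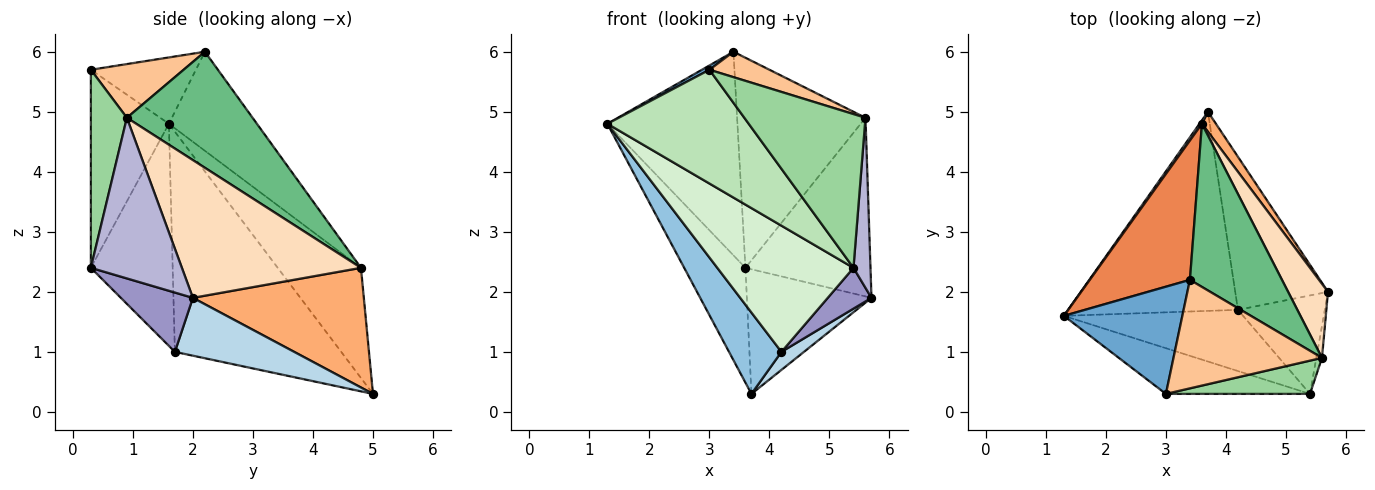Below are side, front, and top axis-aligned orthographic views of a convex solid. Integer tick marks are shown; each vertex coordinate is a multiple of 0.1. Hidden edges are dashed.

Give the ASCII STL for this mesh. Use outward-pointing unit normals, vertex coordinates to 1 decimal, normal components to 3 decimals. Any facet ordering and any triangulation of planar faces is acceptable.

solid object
 facet normal -0.488 -0.035 0.872
  outer loop
   vertex 3.0 0.3 5.7
   vertex 3.4 2.2 6.0
   vertex 1.3 1.6 4.8
  endloop
 endfacet
 facet normal -0.768 -0.242 -0.593
  outer loop
   vertex 4.2 1.7 1.0
   vertex 1.3 1.6 4.8
   vertex 3.7 5.0 0.3
  endloop
 endfacet
 facet normal 0.526 -0.099 -0.844
  outer loop
   vertex 4.2 1.7 1.0
   vertex 3.7 5.0 0.3
   vertex 5.7 2.0 1.9
  endloop
 endfacet
 facet normal -0.805 0.592 0.018
  outer loop
   vertex 3.6 4.8 2.4
   vertex 3.7 5.0 0.3
   vertex 1.3 1.6 4.8
  endloop
 endfacet
 facet normal -0.488 0.720 0.493
  outer loop
   vertex 3.6 4.8 2.4
   vertex 1.3 1.6 4.8
   vertex 3.4 2.2 6.0
  endloop
 endfacet
 facet normal 0.804 0.587 0.094
  outer loop
   vertex 3.6 4.8 2.4
   vertex 5.7 2.0 1.9
   vertex 3.7 5.0 0.3
  endloop
 endfacet
 facet normal 0.332 -0.215 0.918
  outer loop
   vertex 5.6 0.9 4.9
   vertex 3.4 2.2 6.0
   vertex 3.0 0.3 5.7
  endloop
 endfacet
 facet normal 0.798 0.557 0.231
  outer loop
   vertex 5.6 0.9 4.9
   vertex 5.7 2.0 1.9
   vertex 3.6 4.8 2.4
  endloop
 endfacet
 facet normal 0.612 0.625 0.485
  outer loop
   vertex 5.6 0.9 4.9
   vertex 3.6 4.8 2.4
   vertex 3.4 2.2 6.0
  endloop
 endfacet
 facet normal 0.279 -0.939 0.203
  outer loop
   vertex 5.4 0.3 2.4
   vertex 5.6 0.9 4.9
   vertex 3.0 0.3 5.7
  endloop
 endfacet
 facet normal -0.456 -0.826 -0.332
  outer loop
   vertex 5.4 0.3 2.4
   vertex 3.0 0.3 5.7
   vertex 1.3 1.6 4.8
  endloop
 endfacet
 facet normal -0.476 -0.791 -0.384
  outer loop
   vertex 5.4 0.3 2.4
   vertex 1.3 1.6 4.8
   vertex 4.2 1.7 1.0
  endloop
 endfacet
 facet normal 0.534 -0.324 -0.781
  outer loop
   vertex 5.4 0.3 2.4
   vertex 4.2 1.7 1.0
   vertex 5.7 2.0 1.9
  endloop
 endfacet
 facet normal 0.982 -0.184 -0.035
  outer loop
   vertex 5.4 0.3 2.4
   vertex 5.7 2.0 1.9
   vertex 5.6 0.9 4.9
  endloop
 endfacet
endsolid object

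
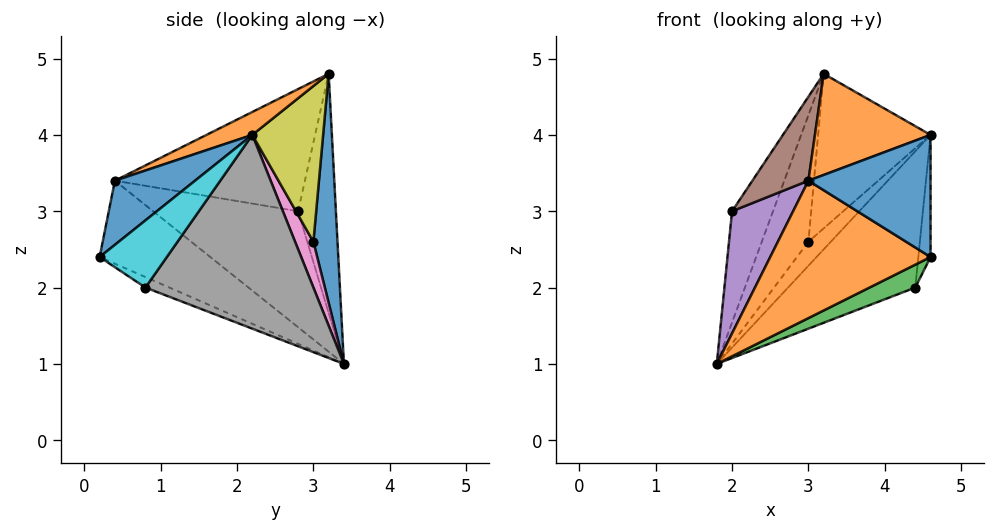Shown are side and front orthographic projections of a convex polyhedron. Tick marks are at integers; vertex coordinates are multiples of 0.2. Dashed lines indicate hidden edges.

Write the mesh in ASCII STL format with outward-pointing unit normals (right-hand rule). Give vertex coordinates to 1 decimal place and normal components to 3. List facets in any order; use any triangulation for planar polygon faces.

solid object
 facet normal 0.456 0.882 -0.122
  outer loop
   vertex 3.0 3.0 2.6
   vertex 1.8 3.4 1.0
   vertex 3.2 3.2 4.8
  endloop
 endfacet
 facet normal -0.456 -0.660 -0.597
  outer loop
   vertex 3.0 0.4 3.4
   vertex 1.8 3.4 1.0
   vertex 4.6 0.2 2.4
  endloop
 endfacet
 facet normal -0.313 -0.597 -0.739
  outer loop
   vertex 4.4 0.8 2.0
   vertex 4.6 0.2 2.4
   vertex 1.8 3.4 1.0
  endloop
 endfacet
 facet normal -0.651 0.707 0.277
  outer loop
   vertex 2.0 2.8 3.0
   vertex 3.2 3.2 4.8
   vertex 1.8 3.4 1.0
  endloop
 endfacet
 facet normal -0.921 -0.388 -0.024
  outer loop
   vertex 2.0 2.8 3.0
   vertex 1.8 3.4 1.0
   vertex 3.0 0.4 3.4
  endloop
 endfacet
 facet normal -0.785 -0.231 0.575
  outer loop
   vertex 2.0 2.8 3.0
   vertex 3.0 0.4 3.4
   vertex 3.2 3.2 4.8
  endloop
 endfacet
 facet normal 0.610 0.745 -0.271
  outer loop
   vertex 4.6 2.2 4.0
   vertex 1.8 3.4 1.0
   vertex 3.0 3.0 2.6
  endloop
 endfacet
 facet normal 0.712 0.540 -0.449
  outer loop
   vertex 4.6 2.2 4.0
   vertex 4.4 0.8 2.0
   vertex 1.8 3.4 1.0
  endloop
 endfacet
 facet normal 0.529 0.840 -0.124
  outer loop
   vertex 4.6 2.2 4.0
   vertex 3.0 3.0 2.6
   vertex 3.2 3.2 4.8
  endloop
 endfacet
 facet normal 0.960 0.175 -0.218
  outer loop
   vertex 4.6 2.2 4.0
   vertex 4.6 0.2 2.4
   vertex 4.4 0.8 2.0
  endloop
 endfacet
 facet normal 0.379 -0.578 0.723
  outer loop
   vertex 4.6 2.2 4.0
   vertex 3.0 0.4 3.4
   vertex 4.6 0.2 2.4
  endloop
 endfacet
 facet normal 0.178 -0.450 0.875
  outer loop
   vertex 4.6 2.2 4.0
   vertex 3.2 3.2 4.8
   vertex 3.0 0.4 3.4
  endloop
 endfacet
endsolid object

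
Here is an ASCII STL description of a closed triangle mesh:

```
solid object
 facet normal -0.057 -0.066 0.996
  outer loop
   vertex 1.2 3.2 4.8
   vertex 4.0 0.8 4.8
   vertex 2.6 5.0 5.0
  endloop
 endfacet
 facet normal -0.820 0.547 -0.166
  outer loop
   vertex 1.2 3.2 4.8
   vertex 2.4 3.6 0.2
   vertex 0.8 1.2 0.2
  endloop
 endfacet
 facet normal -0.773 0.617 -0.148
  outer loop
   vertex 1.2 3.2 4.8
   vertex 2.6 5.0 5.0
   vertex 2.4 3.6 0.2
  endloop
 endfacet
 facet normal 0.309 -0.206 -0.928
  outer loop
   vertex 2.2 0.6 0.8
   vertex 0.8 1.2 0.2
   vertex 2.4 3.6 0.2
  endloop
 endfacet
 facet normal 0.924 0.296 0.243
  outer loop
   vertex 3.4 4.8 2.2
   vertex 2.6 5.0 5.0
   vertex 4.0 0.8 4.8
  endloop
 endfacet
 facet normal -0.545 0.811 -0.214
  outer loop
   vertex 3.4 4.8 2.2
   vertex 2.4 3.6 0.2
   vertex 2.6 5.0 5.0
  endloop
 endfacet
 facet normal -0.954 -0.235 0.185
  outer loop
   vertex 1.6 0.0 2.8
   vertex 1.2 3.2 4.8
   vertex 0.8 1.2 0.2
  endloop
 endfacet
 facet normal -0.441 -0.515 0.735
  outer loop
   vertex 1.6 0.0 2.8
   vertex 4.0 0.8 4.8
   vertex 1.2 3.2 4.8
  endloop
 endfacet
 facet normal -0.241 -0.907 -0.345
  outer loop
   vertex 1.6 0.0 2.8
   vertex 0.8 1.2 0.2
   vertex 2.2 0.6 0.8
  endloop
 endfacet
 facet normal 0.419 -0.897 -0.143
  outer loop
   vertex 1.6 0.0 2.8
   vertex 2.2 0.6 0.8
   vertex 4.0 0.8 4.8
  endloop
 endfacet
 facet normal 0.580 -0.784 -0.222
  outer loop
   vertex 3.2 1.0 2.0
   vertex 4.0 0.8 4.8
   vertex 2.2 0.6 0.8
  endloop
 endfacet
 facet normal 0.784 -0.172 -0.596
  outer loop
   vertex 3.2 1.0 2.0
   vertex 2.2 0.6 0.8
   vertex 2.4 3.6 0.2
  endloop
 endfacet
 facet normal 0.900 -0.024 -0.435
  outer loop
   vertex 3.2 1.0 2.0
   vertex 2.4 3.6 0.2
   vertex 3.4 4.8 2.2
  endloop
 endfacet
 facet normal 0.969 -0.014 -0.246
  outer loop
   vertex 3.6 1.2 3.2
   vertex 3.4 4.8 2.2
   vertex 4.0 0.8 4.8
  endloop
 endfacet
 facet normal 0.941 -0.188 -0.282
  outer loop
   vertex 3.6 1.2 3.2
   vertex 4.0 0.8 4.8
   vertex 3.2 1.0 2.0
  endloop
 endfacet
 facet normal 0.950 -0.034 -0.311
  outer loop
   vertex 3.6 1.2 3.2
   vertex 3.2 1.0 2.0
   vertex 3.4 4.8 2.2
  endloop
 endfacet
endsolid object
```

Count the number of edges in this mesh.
24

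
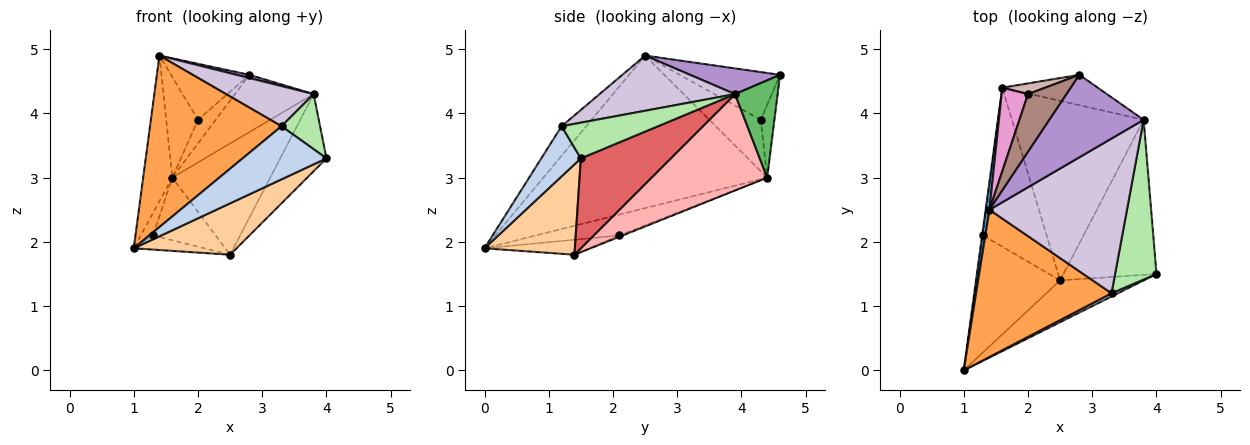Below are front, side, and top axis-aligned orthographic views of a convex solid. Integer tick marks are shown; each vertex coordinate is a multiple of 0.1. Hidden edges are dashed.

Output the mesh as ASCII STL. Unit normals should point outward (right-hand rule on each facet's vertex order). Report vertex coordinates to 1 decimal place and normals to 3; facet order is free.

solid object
 facet normal -0.991 0.129 0.025
  outer loop
   vertex 1.6 4.4 3.0
   vertex 1.0 0.0 1.9
   vertex 1.4 2.5 4.9
  endloop
 endfacet
 facet normal 0.426 -0.903 0.055
  outer loop
   vertex 3.3 1.2 3.8
   vertex 1.0 0.0 1.9
   vertex 4.0 1.5 3.3
  endloop
 endfacet
 facet normal -0.141 -0.751 0.645
  outer loop
   vertex 3.3 1.2 3.8
   vertex 1.4 2.5 4.9
   vertex 1.0 0.0 1.9
  endloop
 endfacet
 facet normal 0.564 -0.641 -0.521
  outer loop
   vertex 2.5 1.4 1.8
   vertex 4.0 1.5 3.3
   vertex 1.0 0.0 1.9
  endloop
 endfacet
 facet normal 0.431 0.797 -0.423
  outer loop
   vertex 3.8 3.9 4.3
   vertex 1.6 4.4 3.0
   vertex 2.8 4.6 4.6
  endloop
 endfacet
 facet normal 0.632 -0.253 0.733
  outer loop
   vertex 3.8 3.9 4.3
   vertex 3.3 1.2 3.8
   vertex 4.0 1.5 3.3
  endloop
 endfacet
 facet normal 0.655 0.337 -0.677
  outer loop
   vertex 3.8 3.9 4.3
   vertex 4.0 1.5 3.3
   vertex 2.5 1.4 1.8
  endloop
 endfacet
 facet normal 0.528 0.447 -0.722
  outer loop
   vertex 3.8 3.9 4.3
   vertex 2.5 1.4 1.8
   vertex 1.6 4.4 3.0
  endloop
 endfacet
 facet normal 0.263 -0.038 0.964
  outer loop
   vertex 3.8 3.9 4.3
   vertex 2.8 4.6 4.6
   vertex 1.4 2.5 4.9
  endloop
 endfacet
 facet normal 0.362 -0.234 0.902
  outer loop
   vertex 3.8 3.9 4.3
   vertex 1.4 2.5 4.9
   vertex 3.3 1.2 3.8
  endloop
 endfacet
 facet normal -0.665 0.520 0.537
  outer loop
   vertex 2.0 4.3 3.9
   vertex 1.4 2.5 4.9
   vertex 2.8 4.6 4.6
  endloop
 endfacet
 facet normal -0.575 0.745 0.338
  outer loop
   vertex 2.0 4.3 3.9
   vertex 2.8 4.6 4.6
   vertex 1.6 4.4 3.0
  endloop
 endfacet
 facet normal -0.779 0.482 0.400
  outer loop
   vertex 2.0 4.3 3.9
   vertex 1.6 4.4 3.0
   vertex 1.4 2.5 4.9
  endloop
 endfacet
 facet normal -0.989 0.145 -0.041
  outer loop
   vertex 1.3 2.1 2.1
   vertex 1.0 0.0 1.9
   vertex 1.6 4.4 3.0
  endloop
 endfacet
 facet normal -0.175 0.118 -0.977
  outer loop
   vertex 1.3 2.1 2.1
   vertex 2.5 1.4 1.8
   vertex 1.0 0.0 1.9
  endloop
 endfacet
 facet normal -0.019 0.366 -0.930
  outer loop
   vertex 1.3 2.1 2.1
   vertex 1.6 4.4 3.0
   vertex 2.5 1.4 1.8
  endloop
 endfacet
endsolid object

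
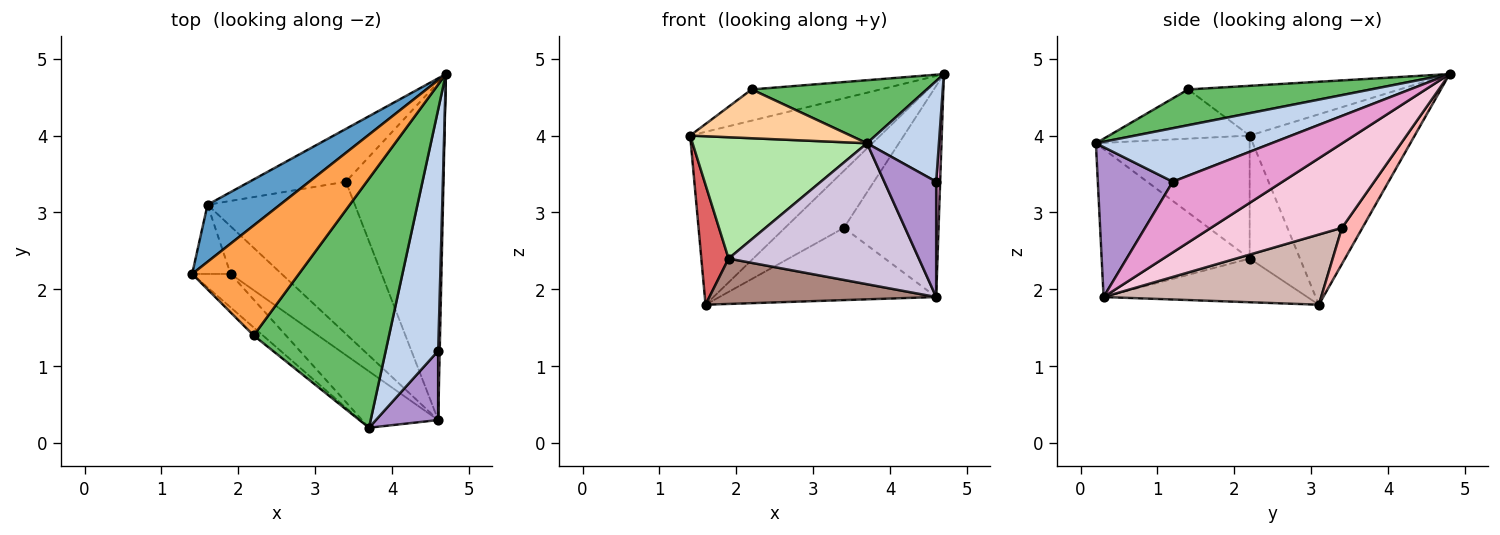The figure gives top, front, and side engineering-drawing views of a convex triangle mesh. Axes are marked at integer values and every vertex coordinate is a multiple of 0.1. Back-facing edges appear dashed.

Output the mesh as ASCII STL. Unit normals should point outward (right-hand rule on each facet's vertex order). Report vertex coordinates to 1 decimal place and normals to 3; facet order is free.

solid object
 facet normal -0.636 0.733 0.242
  outer loop
   vertex 1.6 3.1 1.8
   vertex 1.4 2.2 4.0
   vertex 4.7 4.8 4.8
  endloop
 endfacet
 facet normal 0.685 -0.280 0.672
  outer loop
   vertex 4.6 1.2 3.4
   vertex 4.7 4.8 4.8
   vertex 3.7 0.2 3.9
  endloop
 endfacet
 facet normal -0.409 0.249 0.878
  outer loop
   vertex 2.2 1.4 4.6
   vertex 4.7 4.8 4.8
   vertex 1.4 2.2 4.0
  endloop
 endfacet
 facet normal -0.654 -0.746 -0.123
  outer loop
   vertex 2.2 1.4 4.6
   vertex 1.4 2.2 4.0
   vertex 3.7 0.2 3.9
  endloop
 endfacet
 facet normal 0.248 -0.238 0.939
  outer loop
   vertex 2.2 1.4 4.6
   vertex 3.7 0.2 3.9
   vertex 4.7 4.8 4.8
  endloop
 endfacet
 facet normal -0.648 -0.735 -0.202
  outer loop
   vertex 1.9 2.2 2.4
   vertex 3.7 0.2 3.9
   vertex 1.4 2.2 4.0
  endloop
 endfacet
 facet normal -0.848 -0.459 -0.265
  outer loop
   vertex 1.9 2.2 2.4
   vertex 1.4 2.2 4.0
   vertex 1.6 3.1 1.8
  endloop
 endfacet
 facet normal 0.247 0.711 -0.658
  outer loop
   vertex 3.4 3.4 2.8
   vertex 1.6 3.1 1.8
   vertex 4.7 4.8 4.8
  endloop
 endfacet
 facet normal 0.778 -0.539 0.323
  outer loop
   vertex 4.6 0.3 1.9
   vertex 4.6 1.2 3.4
   vertex 3.7 0.2 3.9
  endloop
 endfacet
 facet normal -0.585 -0.753 -0.301
  outer loop
   vertex 4.6 0.3 1.9
   vertex 3.7 0.2 3.9
   vertex 1.9 2.2 2.4
  endloop
 endfacet
 facet normal -0.526 -0.586 -0.616
  outer loop
   vertex 4.6 0.3 1.9
   vertex 1.9 2.2 2.4
   vertex 1.6 3.1 1.8
  endloop
 endfacet
 facet normal 0.395 0.394 -0.830
  outer loop
   vertex 4.6 0.3 1.9
   vertex 1.6 3.1 1.8
   vertex 3.4 3.4 2.8
  endloop
 endfacet
 facet normal 0.999 -0.036 0.022
  outer loop
   vertex 4.6 0.3 1.9
   vertex 4.7 4.8 4.8
   vertex 4.6 1.2 3.4
  endloop
 endfacet
 facet normal 0.591 0.427 -0.684
  outer loop
   vertex 4.6 0.3 1.9
   vertex 3.4 3.4 2.8
   vertex 4.7 4.8 4.8
  endloop
 endfacet
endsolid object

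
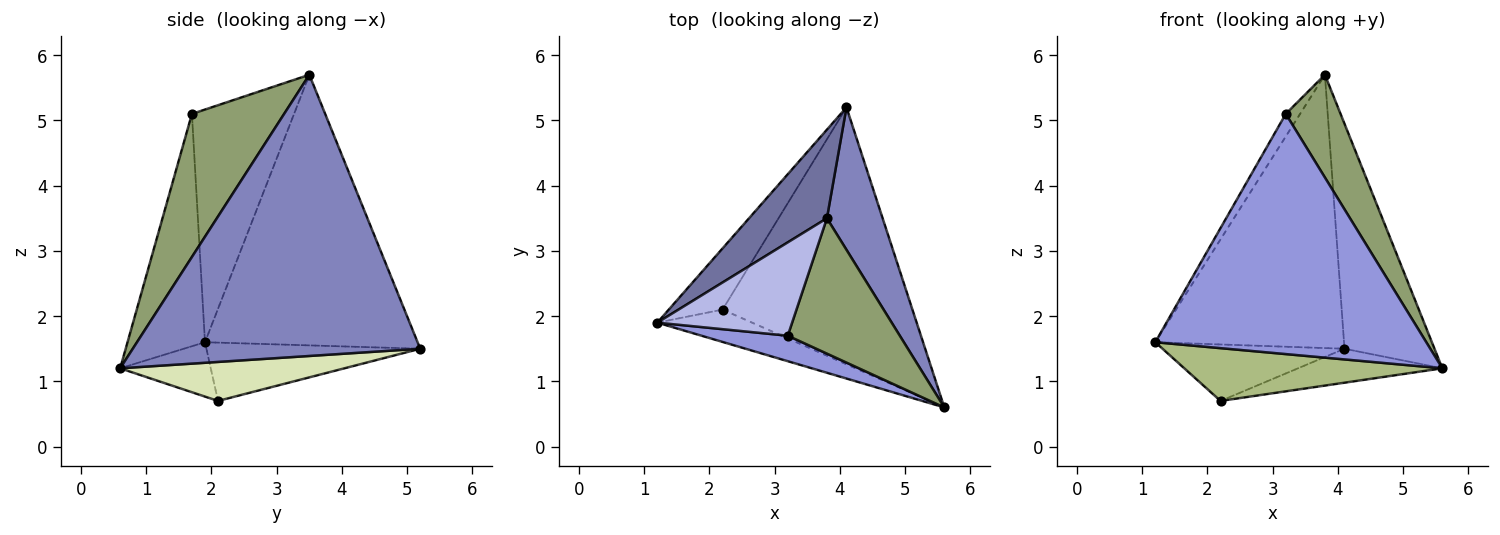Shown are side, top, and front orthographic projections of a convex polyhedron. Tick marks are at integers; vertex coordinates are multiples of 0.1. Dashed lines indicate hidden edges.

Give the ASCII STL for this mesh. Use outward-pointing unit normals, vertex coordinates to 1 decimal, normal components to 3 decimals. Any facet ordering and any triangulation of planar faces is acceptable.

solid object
 facet normal -0.731 0.649 0.210
  outer loop
   vertex 3.8 3.5 5.7
   vertex 4.1 5.2 1.5
   vertex 1.2 1.9 1.6
  endloop
 endfacet
 facet normal 0.938 0.294 0.186
  outer loop
   vertex 3.8 3.5 5.7
   vertex 5.6 0.6 1.2
   vertex 4.1 5.2 1.5
  endloop
 endfacet
 facet normal -0.273 -0.957 0.102
  outer loop
   vertex 3.2 1.7 5.1
   vertex 1.2 1.9 1.6
   vertex 5.6 0.6 1.2
  endloop
 endfacet
 facet normal -0.859 0.120 0.498
  outer loop
   vertex 3.2 1.7 5.1
   vertex 3.8 3.5 5.7
   vertex 1.2 1.9 1.6
  endloop
 endfacet
 facet normal 0.713 -0.424 0.558
  outer loop
   vertex 3.2 1.7 5.1
   vertex 5.6 0.6 1.2
   vertex 3.8 3.5 5.7
  endloop
 endfacet
 facet normal -0.287 -0.817 -0.500
  outer loop
   vertex 2.2 2.1 0.7
   vertex 5.6 0.6 1.2
   vertex 1.2 1.9 1.6
  endloop
 endfacet
 facet normal -0.623 0.530 -0.575
  outer loop
   vertex 2.2 2.1 0.7
   vertex 1.2 1.9 1.6
   vertex 4.1 5.2 1.5
  endloop
 endfacet
 facet normal 0.200 0.128 -0.971
  outer loop
   vertex 2.2 2.1 0.7
   vertex 4.1 5.2 1.5
   vertex 5.6 0.6 1.2
  endloop
 endfacet
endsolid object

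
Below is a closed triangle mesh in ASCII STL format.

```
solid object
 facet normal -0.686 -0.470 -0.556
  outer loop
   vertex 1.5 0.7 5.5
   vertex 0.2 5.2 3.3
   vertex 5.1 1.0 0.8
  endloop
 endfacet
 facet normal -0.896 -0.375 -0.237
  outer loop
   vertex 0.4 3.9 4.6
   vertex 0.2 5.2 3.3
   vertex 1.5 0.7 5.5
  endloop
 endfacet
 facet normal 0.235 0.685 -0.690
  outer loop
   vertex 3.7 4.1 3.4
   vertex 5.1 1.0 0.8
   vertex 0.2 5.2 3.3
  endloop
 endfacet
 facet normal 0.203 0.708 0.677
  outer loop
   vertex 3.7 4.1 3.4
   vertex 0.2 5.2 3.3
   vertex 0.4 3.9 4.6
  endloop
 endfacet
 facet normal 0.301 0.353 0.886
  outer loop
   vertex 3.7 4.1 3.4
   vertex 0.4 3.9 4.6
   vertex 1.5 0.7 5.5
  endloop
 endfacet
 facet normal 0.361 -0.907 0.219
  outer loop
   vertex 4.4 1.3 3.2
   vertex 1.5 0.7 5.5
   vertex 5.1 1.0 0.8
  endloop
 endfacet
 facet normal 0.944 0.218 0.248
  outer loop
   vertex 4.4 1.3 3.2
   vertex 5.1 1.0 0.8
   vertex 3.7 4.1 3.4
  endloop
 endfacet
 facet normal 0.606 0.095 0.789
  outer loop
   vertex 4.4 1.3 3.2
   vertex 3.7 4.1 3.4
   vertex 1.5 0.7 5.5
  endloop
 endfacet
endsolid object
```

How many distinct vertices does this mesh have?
6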